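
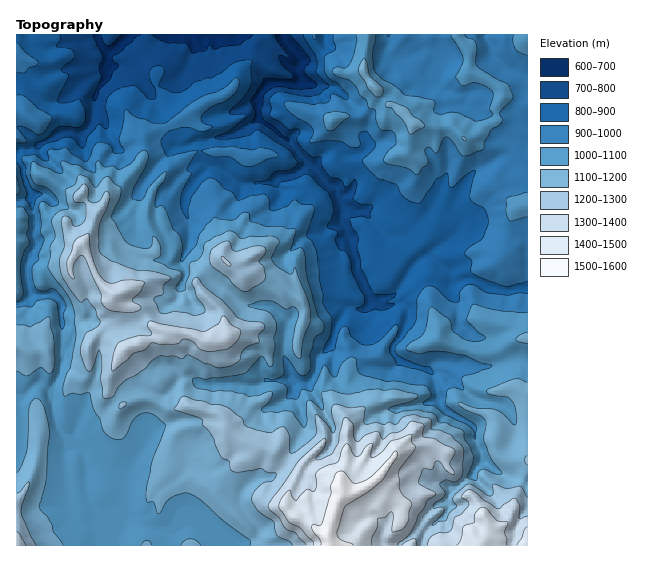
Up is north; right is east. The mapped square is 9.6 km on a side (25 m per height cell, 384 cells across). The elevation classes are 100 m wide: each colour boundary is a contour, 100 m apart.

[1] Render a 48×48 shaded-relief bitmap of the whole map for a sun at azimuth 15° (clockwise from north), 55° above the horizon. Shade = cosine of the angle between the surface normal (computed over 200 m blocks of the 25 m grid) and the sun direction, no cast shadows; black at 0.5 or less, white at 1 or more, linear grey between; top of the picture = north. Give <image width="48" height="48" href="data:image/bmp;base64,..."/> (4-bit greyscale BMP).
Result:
<image width="48" height="48" href="data:image/bmp;base64,Qk32BAAAAAAAAHYAAAAoAAAAMAAAADAAAAABAAQAAAAAAIAEAAATCwAAEwsAABAAAAAAAAAAAAAAABEREQAiIiIAMzMzAERERABVVVUAZmZmAHd3dwCIiIgAmZmZAKqqqgC7u7sAzMzMAN3d3QDu7u4A////AMy7u6qpqruqu6mGiUAAS8y4hEu92qy6u8y7u6qqqqqqqphnhiACmqu5hlm9ybu7rMy7uqqqqZmaqYZ5UQBquompeYacurrdraqqqqmZmZmZmGeoMji7qod4eadpuY393KiaqqmZmZmYhnmYiau7mYhnicyIqc/s7NiaqqqpmZmYeJmIq7u7iKuoirzKae/N7LqaqqqpmZmZmph2iZurq8zLiJmXNu3cqZuqqqmZmZmZqYeGZ3q7zdzMt3h2eI2niJuqqpmZmaqZmXaIiIvMzLzcyneIuqtIqpqqqpmImaqZh2eKu7rcvL3c3crN7Mhqu5mrmZh3mZmZdmis3czLu7zu7d3f/teKu5m7iJh3iYd3ZnrM3d3Iyq3O7d/u/oWcupq6iZdnZlVmeb3czN7J2M7LvN/+xlnMqZvKiIZYh2iq3u7dy729u+7bqb3dacupiZu5l2ZYqZm97d3d3bzMre3e7u3LvamZmoiHp1Z2eJqrqHd4q6uJvcze7+7ru6zMzIdnt2eGV5qXYxEkZYg33LzMvcupmqq7zHeJtmeIVWZEQSNGVpZZzLvLq2REVniZmZqqlYiZp2MkM1VWWJeIi63dyXdSWKqoZsy7pqqry5Z4i6mHeZmXWc3cysqYrLqYiMy7p6qZqq3d3czdy6mnmdzLu8qbzIeJvN3LpndFaM7t3K3u7aeay8zMzbiN24rM3czdcVQ0acvNt77aqmWLu6q7u5et263u3auoAGR6mZi9ed1zVWi7qpm4eIjNys7czLdBA3bN3KqqjMYUV6vLuqumeKrMusuHiahyGHre7u7cu2FZm926qruImZq7qZZWeIuFeIzN7u3cuUbMqt3Kq7t5qom7iIiIiGqGeIzMzLu7yJ3tyorbu8qJqpiZmZqqmXl2arq8y6zMyc7u7rrMy7mKqqmJqquqqYpVbNmsy7zMus7u7u2qq7ebqZmYmqqZmatnzbmLu7zMqs3c3u3Jiam6mZiZmZmIh9ysx3x4u7y7qrzdzNzLmqqYmHeamYd3iMqoVp23m7u6qrze3NzMzJd3h2aJmYdoq6QTm97cismpq83M3dzM61d2ZWaImJiKu5JszP7ut7uJq8yXiZnOxFZlRGd3h4mqqmr9vvzt2pzKmqhmZkbLVYdmU0d2hliqqq7s79vdu6vcuoiaqaySSIeJiHmXdTWJmoyt7svbi8u7qs3t3e5TRFeZmYiHU2eJqnRKyqzYi8qYiavN7tU2QVh2RnZoWLqZqmWFVZ2orNypiJma6yA1VndVNHq7rdyZmZzbq6x3vdy7qZmZxSVpvMqFZ73Mzcupmd3M3bqKzMvMu4ZYl4zu7dtijO3cy6mYmsuZrLq83LrMzMpla9/+yoQlzt3cqIiKu5mrmrrM25q7zMy5eL3YQRM97cy6mHity4mqmaqquqqrzMzclYqkE4id3LqqqZvcqKu6maqqqry7zMzcq8yUOrnKuqqqqKvJdszLu7uJur3dzM3dy7swa4i4qYmZdbundcuqzLtpy77u3d3cusoAqminmXiIVsyXdQ=="/>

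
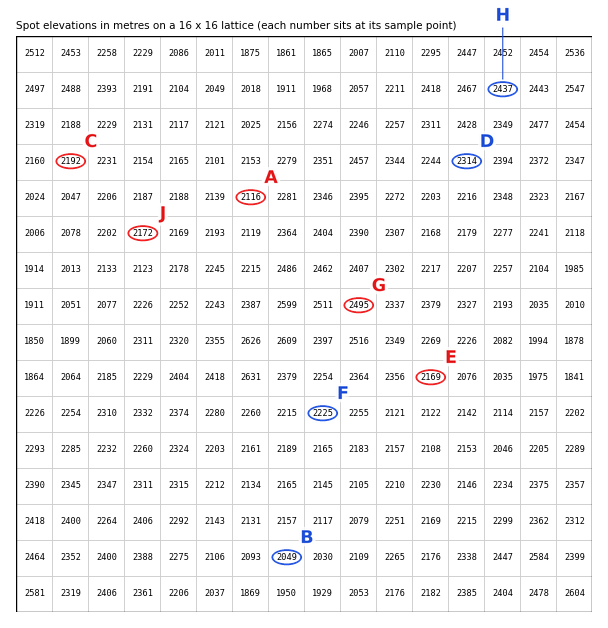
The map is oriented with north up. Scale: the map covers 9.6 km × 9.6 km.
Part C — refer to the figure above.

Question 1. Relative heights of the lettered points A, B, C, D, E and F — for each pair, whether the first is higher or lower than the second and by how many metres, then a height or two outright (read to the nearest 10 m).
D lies higher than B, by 260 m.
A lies lower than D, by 190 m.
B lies lower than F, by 180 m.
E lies lower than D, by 140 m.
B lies lower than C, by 140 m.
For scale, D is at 2310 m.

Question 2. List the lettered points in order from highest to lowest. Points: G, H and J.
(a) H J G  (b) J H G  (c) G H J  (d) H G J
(c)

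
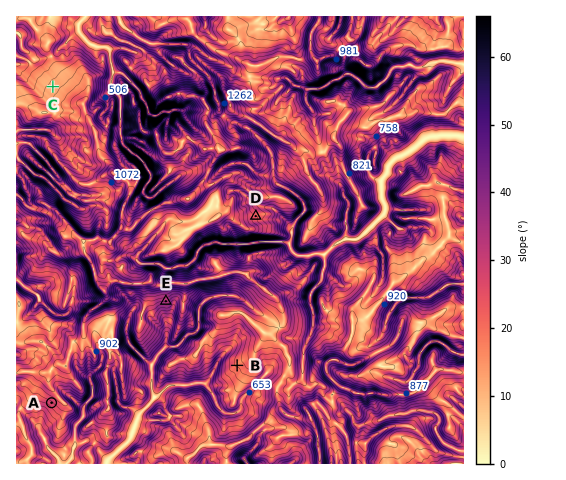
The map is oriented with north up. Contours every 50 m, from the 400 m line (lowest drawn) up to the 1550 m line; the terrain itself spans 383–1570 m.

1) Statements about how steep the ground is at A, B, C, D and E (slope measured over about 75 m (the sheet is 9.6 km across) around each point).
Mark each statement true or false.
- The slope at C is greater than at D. false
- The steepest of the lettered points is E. true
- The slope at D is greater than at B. true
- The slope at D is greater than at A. false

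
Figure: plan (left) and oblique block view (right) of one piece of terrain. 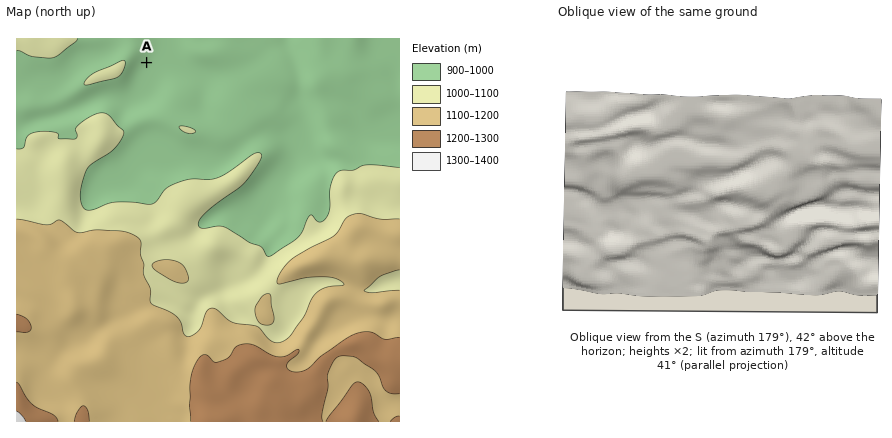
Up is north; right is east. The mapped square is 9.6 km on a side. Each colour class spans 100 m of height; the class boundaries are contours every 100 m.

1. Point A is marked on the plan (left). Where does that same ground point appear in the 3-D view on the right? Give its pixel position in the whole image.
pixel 673 110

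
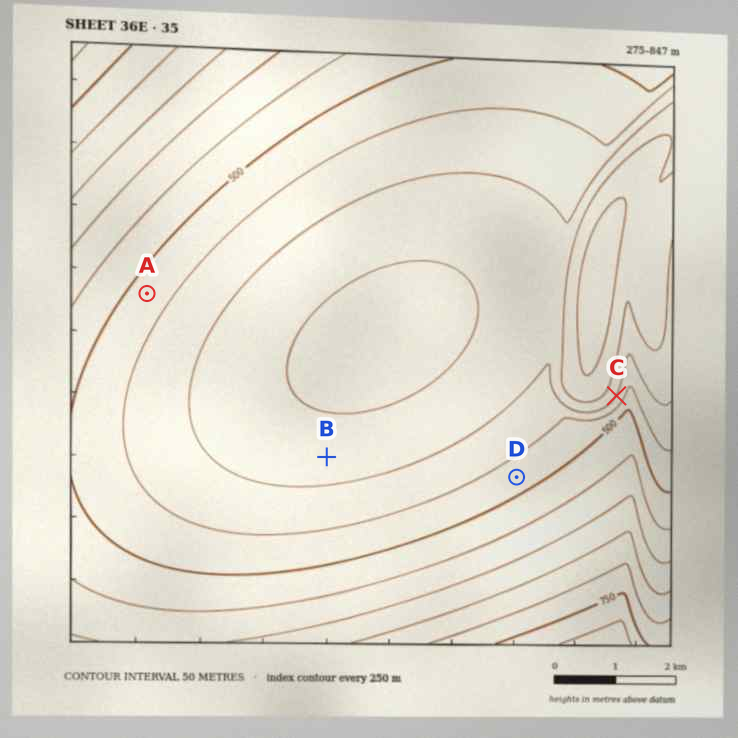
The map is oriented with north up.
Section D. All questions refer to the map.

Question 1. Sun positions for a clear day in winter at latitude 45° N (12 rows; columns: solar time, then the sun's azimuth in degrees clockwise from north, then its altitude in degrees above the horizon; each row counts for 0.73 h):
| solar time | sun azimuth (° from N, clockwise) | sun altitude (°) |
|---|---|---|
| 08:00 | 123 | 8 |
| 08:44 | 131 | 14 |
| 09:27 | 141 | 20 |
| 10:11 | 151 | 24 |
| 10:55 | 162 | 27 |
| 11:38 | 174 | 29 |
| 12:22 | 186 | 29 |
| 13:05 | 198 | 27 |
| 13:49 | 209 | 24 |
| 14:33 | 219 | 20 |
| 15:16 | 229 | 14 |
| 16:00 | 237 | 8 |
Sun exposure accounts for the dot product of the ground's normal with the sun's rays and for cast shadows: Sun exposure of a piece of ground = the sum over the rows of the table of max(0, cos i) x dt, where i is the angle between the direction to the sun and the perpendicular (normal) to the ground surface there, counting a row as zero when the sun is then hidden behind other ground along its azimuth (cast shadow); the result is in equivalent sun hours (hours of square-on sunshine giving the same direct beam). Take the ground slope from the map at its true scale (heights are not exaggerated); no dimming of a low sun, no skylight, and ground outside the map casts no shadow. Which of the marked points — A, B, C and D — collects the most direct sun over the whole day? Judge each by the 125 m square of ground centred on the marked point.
A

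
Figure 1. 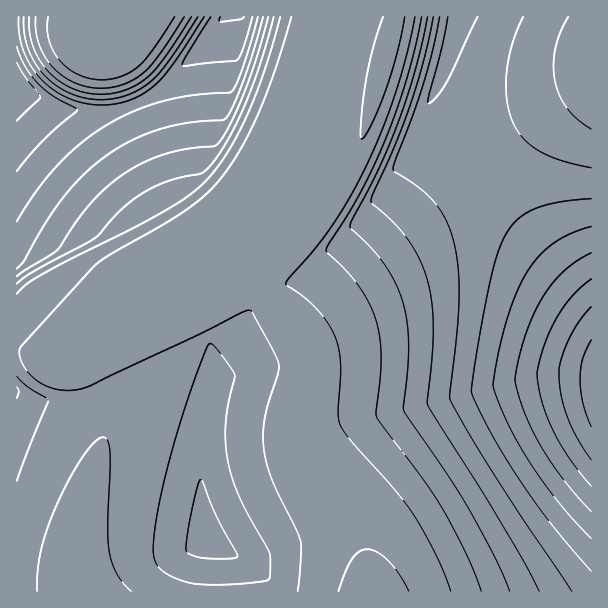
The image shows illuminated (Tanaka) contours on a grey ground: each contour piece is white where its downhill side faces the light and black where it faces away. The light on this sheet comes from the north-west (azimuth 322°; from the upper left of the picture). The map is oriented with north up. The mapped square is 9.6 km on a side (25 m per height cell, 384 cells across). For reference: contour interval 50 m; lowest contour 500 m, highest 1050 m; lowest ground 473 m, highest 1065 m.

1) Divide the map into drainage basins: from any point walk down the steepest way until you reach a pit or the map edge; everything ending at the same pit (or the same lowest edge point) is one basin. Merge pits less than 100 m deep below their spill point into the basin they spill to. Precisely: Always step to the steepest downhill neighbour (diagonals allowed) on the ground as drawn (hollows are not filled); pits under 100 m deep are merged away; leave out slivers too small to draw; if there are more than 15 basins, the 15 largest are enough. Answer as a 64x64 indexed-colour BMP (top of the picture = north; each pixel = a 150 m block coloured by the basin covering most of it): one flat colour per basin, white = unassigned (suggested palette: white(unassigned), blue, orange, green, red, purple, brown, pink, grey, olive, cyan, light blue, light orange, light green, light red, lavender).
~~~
<image width="64" height="64" href="data:image/bmp;base64,Qk12CAAAAAAAAHYAAAAoAAAAQAAAAEAAAAABAAQAAAAAAAAIAAATCwAAEwsAABAAAAAAAAAA////ALR3HwAOf/8ALKAsACgn1gC9Z5QAS1aMAMJ34wB/f38AIr28AM++FwDox64AeLv/AIrfmACWmP8A1bDFADMzMzMzMzMzMzMzMzMzMzMzMzMxERERERERERERERERMzMzMzMzMzMzMzMzMzMzMzMzMzEREREREREREREREREzMzMzMzMzMzMzMzMzMzMzMzMzMRERERERERERERERETMzMzMzMzMzMzMzMzMzMzMzMzMxERERERERERERERERMzMzMzMzMzMzMzMzMzMzMzMzMzEREREREREREREREREzMzMzMzMzMzMzMzMzMzMzMzMzERERERERERERERERETMzMzMzMzMzMzMzMzMzMzMzMzMRERERERERERERERERMzMzMzMzMzMzMzMzMzMzMzMzMREREREREREREREREREzMzMzMzMzMzMzMzMzMzMzMzMxERERERERERERERERETMzMzMzMzMzMzMzMzMzMzMzMxERERERERERERERERERMzMzMzMzMzMzMzMzMzMzMzMzEREREREREREREREREREzMzMzMzMzMzMzMzMzMzMzMzERERERERERERERERERETMzMzMzMzMzMzMzMzMzMzMzERERERERERERERERERERMzMzMzMzMzMzMzMzMzMzMzMREREREREREREREREREREzMzMzMzMzMzMzMzMzMzMzMRERERERERERERERERERETMzMzMzMzMzMzMzMzMzMzMRERERERERERERERERERERMzMzMzMzMzMzMzMzMzMzMxEREREREREREREREREREREzMzMzMzMzMzMzMzMzMzMzERERERERERERERERERERETMzMzMzMzMzMzMzMzMzMzMRERERERERERERERERERERMzMzMzMzMzMzMzMzMzMzMxEREREREREREREREREREREzMzMzMzMzMzMzMzMzMzMzERERERERERERERERERERETMzMzMzMzMzMzMzMzMzMzMRERERERERERERERERERERMzMzMzMzMzMzMzMzMzMzMxEREREREREREREREREREREzMzIzMzMzMzMzMzMzMzMzMRERERERERERERERERERETMyIiIjMzMzMzMzMzMzMzMxERERERERERERERERERERMyIiIiIjMzMzMzMzMzMzMzEREREREREREREREREREREyIiIiIiIjMzMzMzMzMzMzERERERERERERERERERERESIiIiIiIiIjMzMzMzMzMzMRERERERERERERERERERERIiIiIiIiIiIjMzMzMzMzMREREREREREREREREREREREiIiIiIiIiIiIjMzMzMzMxERERERERERERERERERERESIiIiIiIiIiIiIjMzMzMxERERERERERERERERERERERIiIiIiIiIiIiIiIjMzMxEREREREREREREREREREREREiIiIiIiIiIiIiIiIzMxERERERERERERERERERERERESIiIiIiIiIiIiIiIiIxERERERERERERERERERERERERIiIiIiIiIiIiIiIiIiEREREREREREREREREREREREREiIiIiIiIiIiIiIiIiIhERERERERERERERERERERERESIiIiIiIiIiIiIiIiIiIhERERERERERERERERERERERIiIiIiIiIiIiIiIiIiIiIREREREREREREREREREREREiIiIiIiIiIiIiIiIiIiIhERERERERERERERERERERESIiIiIiIiIiIiIiIiIiIiIRERERERERERERERERERERIiIiIiIiIiIiIiIiIiIiIiEREREREREREREREREREREiIiIiIiIiIiIiIiIiIiIiIhERERERERERERERERERESIiIiIiIiIiIiIiIiIiIiIiERERERERERERERERERERIiIiIiIiIiIiIiIiIiIiIiIhEREREREREREREREREREiIiIiIiIiIiIiIiIiIiIiIiIRERERERERERERERERESIiIiIiIiIiIiIiIiIiIiIiIhERERERERERERERERERIiIiIiIiIiIiIiIiIiIiIiIiIREREREREREREREREREiIiIiIiIiIiIiIiIiIiIiIiIhERERERERERERERERESIiIiIiIiIiIiIiIiIiIiIiIiIRERERERERERERERERIiIiIiIiIiIiIiIiIiIiIiIiIhEREREREREREREREREiIiIiIiIiIiIiIiIiIiIiIiIiERERERERERERERERESIiIiIiIiIiIiIiIiIiIiIiIiIhERERERERERERERERIiIiIiIiIiIiIiIiIiIiIiIiIiEREREREREREREREREiIiIiIiIiIiIiIiIiIiIiIiIiIhERERERERERERERESIiIiIiIiIiIiIiIiIiIiIiIiIiERERERERERERERERIiIiIiIiIiIiIiIiIiIiIiIiIiIREREREREREREREREiIiIiIiIiIiIiIiIiIiIiIiIiIiERERERERERERERESIiIiIiIiIiIiIiIiIiIiIiIiIiIRERERERERERERERIiIiIiIiIiIiIiIiIiIiIiIiIiIhEREREREREREREREiIiIiIiIiIiIiIiIiIiIiIiIiIiERERERERERERERESIiIiIiIiIiIiIiIiIiIiIiIiIiIhERERERERERERERIiIiIiIiIiIiIiIiIiIiIiIiIiIiEREREREREREREREiIiIiIiIiIiIiIiIiIiIiIiIiIiIRERERERERERERESIiIiIiIiIiIiIiIiIiIiIiIiIiIhERERERERERERER"/>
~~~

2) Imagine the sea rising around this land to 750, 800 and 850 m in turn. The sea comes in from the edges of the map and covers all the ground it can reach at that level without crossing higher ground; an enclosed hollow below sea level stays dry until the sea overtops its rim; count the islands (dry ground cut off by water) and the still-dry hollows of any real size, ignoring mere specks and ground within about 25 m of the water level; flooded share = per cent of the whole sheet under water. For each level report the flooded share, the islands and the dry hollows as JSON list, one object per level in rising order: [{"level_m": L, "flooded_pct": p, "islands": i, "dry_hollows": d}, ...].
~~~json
[{"level_m": 750, "flooded_pct": 14, "islands": 0, "dry_hollows": 0}, {"level_m": 800, "flooded_pct": 26, "islands": 0, "dry_hollows": 0}, {"level_m": 850, "flooded_pct": 35, "islands": 0, "dry_hollows": 0}]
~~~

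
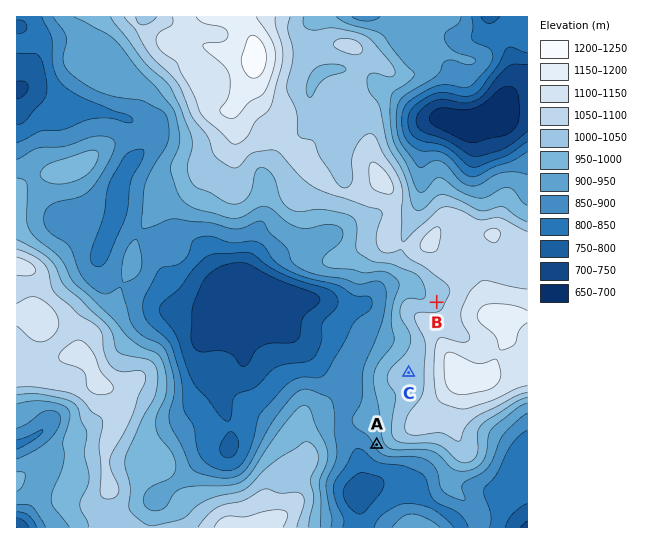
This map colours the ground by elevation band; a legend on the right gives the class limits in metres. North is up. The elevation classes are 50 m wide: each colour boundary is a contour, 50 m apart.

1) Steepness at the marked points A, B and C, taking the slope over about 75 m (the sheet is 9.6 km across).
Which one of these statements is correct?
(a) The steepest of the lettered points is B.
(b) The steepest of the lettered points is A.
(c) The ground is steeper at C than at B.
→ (b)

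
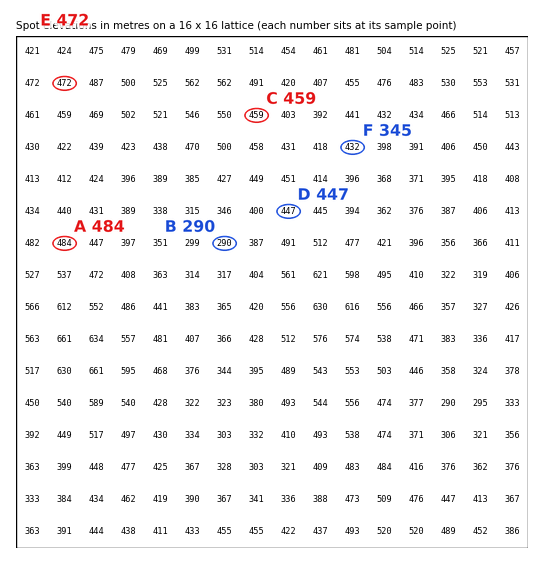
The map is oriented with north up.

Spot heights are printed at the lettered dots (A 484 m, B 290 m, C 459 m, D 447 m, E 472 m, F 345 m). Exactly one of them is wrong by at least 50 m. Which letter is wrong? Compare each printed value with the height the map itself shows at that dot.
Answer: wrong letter F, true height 432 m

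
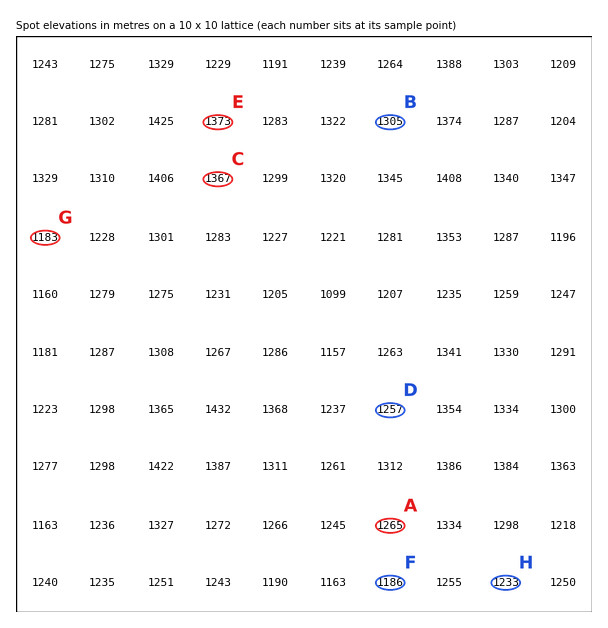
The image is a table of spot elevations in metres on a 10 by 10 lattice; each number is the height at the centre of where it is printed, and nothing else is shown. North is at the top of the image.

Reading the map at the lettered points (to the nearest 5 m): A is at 1265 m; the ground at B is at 1305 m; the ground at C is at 1365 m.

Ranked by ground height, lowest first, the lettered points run G F H D E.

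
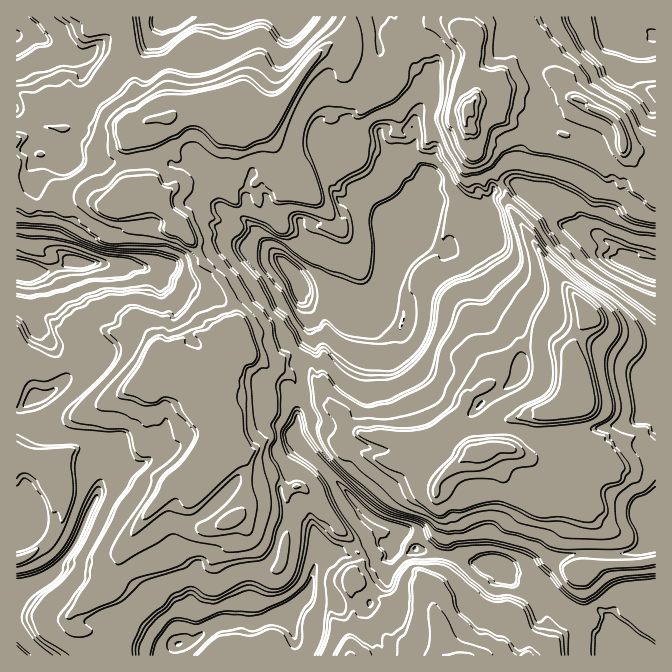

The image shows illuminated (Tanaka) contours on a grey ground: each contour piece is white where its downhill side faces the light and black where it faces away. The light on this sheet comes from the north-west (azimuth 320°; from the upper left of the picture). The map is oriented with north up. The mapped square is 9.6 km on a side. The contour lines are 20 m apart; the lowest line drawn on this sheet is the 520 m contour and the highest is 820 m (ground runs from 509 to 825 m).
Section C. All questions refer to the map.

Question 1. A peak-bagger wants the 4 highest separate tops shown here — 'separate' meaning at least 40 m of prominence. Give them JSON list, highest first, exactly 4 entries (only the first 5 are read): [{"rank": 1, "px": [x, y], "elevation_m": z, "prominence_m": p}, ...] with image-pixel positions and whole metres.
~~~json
[{"rank": 1, "px": [567, 410], "elevation_m": 825, "prominence_m": 316}, {"rank": 2, "px": [482, 455], "elevation_m": 824, "prominence_m": 50}, {"rank": 3, "px": [467, 108], "elevation_m": 823, "prominence_m": 155}, {"rank": 4, "px": [169, 118], "elevation_m": 796, "prominence_m": 78}]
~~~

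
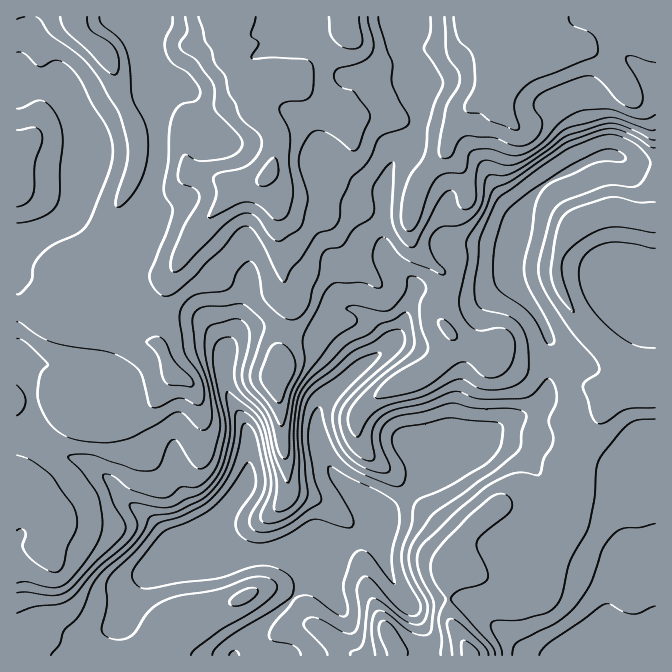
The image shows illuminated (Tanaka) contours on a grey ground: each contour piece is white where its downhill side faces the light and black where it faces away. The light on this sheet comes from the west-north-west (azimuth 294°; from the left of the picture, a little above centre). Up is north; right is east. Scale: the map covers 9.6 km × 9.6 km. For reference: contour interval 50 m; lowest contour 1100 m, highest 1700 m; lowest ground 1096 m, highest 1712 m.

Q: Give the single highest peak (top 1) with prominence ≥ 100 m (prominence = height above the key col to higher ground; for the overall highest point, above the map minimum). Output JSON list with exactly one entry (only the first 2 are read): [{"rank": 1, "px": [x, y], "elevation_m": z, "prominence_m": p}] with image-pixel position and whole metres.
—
[{"rank": 1, "px": [270, 172], "elevation_m": 1712, "prominence_m": 616}]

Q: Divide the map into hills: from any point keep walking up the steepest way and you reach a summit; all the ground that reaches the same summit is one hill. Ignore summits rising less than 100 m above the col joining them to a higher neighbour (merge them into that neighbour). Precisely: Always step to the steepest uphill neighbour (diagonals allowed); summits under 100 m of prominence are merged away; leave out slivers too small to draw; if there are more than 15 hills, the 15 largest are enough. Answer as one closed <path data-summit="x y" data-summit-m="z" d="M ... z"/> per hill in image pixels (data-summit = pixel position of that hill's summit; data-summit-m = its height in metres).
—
<path data-summit="270 172" data-summit-m="1712" d="M397 16l-254 1 0 23 13 62 3 31-1 34-15 48-32 53-14 15-5 1-44-1-21-5-11-8 1 386 217 0 5-9 18-18 23-18 16-16 18-20 5-11 6-6 25-15 27-9 4-6 0-13 32-25 15-23 10-11 36-8 20-10 18 3 35 2 60 23 19-1-2 12 10 31 2 27-7 17-10 13-6 22-7 31-3 37 53 0 0-490-6-2-15 0-23-9-22 5-50 29-16 19-6 14-2-6-14-14-14-8-23 0-11 3-5 4-3 10 2 30 4 4 28 0 28 5 3 3-2 3 2 22-6 6-30 16-28-1-19-7-11-2-3-6-17-14-9-11-5-15 1-55 4-15 3-8 20-18 7-12 3-12 0-25 2-1-2-14-12-15-10-25z"/><path data-summit="470 655" data-summit-m="1467" d="M498 438l-11 1-19 10-14 2-16 5-10 11-15 23-32 25 0 13-4 6-27 9-25 15-6 6-5 11-18 20-16 16-23 18-18 18-5 8 368 1 4-38 7-31 6-22 10-13 7-17-2-27-10-31 2-12-19 1-60-23-35-2z"/><path data-summit="574 47" data-summit-m="1687" d="M655 16l-257 1 0 20 5 16 6 15 10 12 4 8-2 35-3 12-7 12-20 18-3 8-4 15-1 55 5 15 9 11 17 14 3 6 11 2 19 7 28 1 30-16 6-6-2-4 2-21-3-3-28-5-28 0-4-4-2-30 3-10 5-4 11-3 23 0 14 8 14 14 2 6 6-14 16-19 50-29 22-5 23 9 21 0z"/><path data-summit="104 52" data-summit-m="1637" d="M142 16l-126 1 0 66 28 1 18 4 19 35 5 17-2 43-3 19-7 15-6 6-16 8-36 14 0 23 4 6 7 4 40 6 30-1 14-15 32-53 15-48 1-34-3-31-13-62z"/>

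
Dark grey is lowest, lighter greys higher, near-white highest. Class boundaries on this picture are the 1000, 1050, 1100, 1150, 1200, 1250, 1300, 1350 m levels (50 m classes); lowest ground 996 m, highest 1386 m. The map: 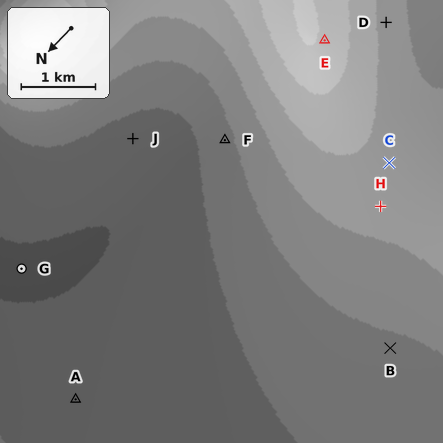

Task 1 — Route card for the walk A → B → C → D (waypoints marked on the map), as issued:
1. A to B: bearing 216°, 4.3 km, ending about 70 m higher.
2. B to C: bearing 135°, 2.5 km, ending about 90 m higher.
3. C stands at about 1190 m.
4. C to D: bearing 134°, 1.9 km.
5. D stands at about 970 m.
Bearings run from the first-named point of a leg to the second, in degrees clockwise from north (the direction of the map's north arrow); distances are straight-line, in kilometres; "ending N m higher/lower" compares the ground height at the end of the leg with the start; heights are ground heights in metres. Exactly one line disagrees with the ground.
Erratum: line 5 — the height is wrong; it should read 1180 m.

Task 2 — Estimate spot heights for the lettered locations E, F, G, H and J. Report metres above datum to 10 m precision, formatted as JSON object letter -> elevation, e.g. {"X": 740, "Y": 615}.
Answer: {"E": 1290, "F": 1090, "G": 1000, "H": 1170, "J": 1030}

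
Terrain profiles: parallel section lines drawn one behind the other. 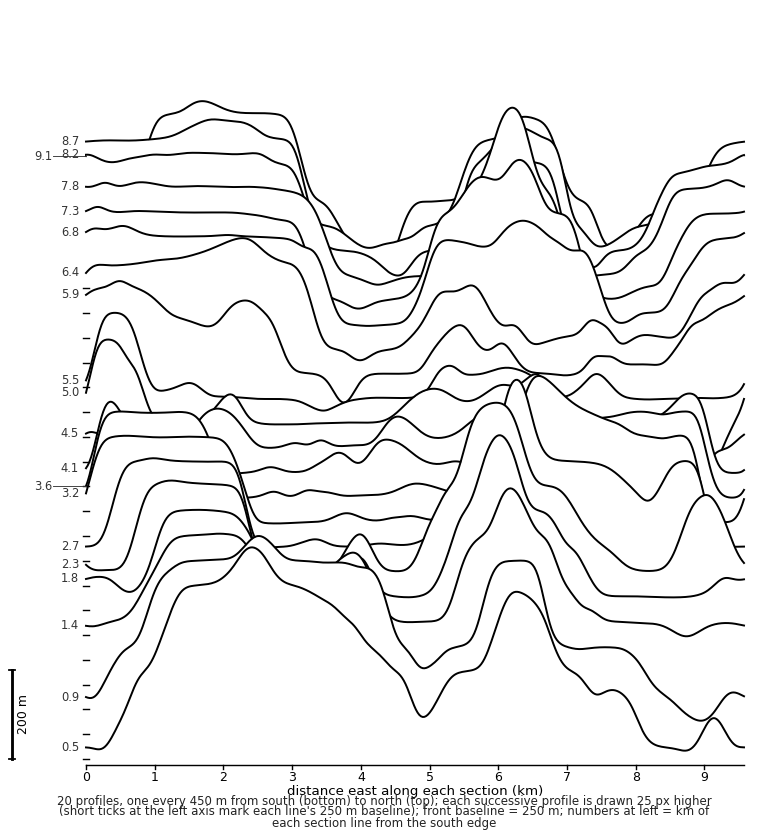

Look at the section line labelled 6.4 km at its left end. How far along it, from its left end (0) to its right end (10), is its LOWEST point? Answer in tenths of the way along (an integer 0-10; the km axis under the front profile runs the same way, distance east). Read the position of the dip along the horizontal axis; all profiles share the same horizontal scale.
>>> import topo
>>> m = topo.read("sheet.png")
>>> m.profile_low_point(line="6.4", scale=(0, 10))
4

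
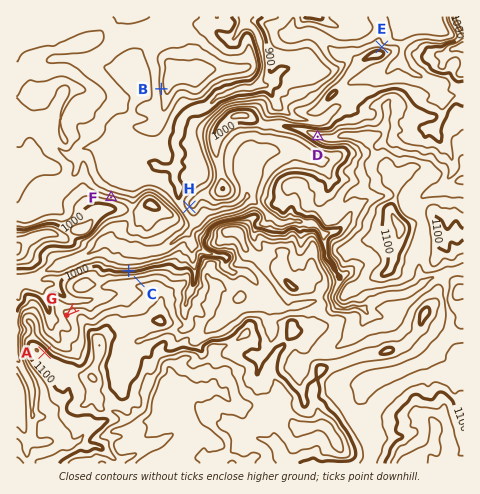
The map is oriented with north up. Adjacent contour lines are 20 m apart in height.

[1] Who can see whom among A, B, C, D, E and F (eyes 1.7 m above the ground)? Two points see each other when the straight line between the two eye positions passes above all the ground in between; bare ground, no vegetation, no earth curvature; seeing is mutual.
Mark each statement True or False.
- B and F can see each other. True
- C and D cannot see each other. False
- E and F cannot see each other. True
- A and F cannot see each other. True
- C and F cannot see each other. True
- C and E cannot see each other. True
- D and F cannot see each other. False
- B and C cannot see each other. True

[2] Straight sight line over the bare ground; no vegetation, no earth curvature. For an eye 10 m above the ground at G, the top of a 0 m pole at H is hidden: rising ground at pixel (91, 294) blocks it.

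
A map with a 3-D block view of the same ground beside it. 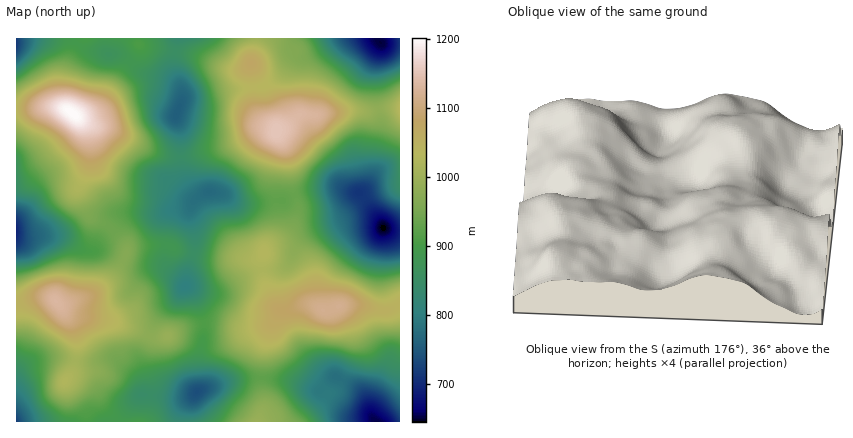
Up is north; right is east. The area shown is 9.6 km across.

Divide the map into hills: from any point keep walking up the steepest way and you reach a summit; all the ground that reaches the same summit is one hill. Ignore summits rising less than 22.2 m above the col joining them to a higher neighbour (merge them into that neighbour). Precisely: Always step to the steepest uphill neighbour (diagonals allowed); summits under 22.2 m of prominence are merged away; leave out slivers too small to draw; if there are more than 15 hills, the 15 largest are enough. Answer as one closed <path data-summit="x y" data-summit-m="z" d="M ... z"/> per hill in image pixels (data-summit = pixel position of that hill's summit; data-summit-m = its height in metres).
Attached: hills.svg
<path data-summit="338 306" data-summit-m="1119" d="M340 188l-32 3-12 3-14 7-24 2-18 0-16-9-16-2-15 10-3 8 0 8 4 12 1 16-10 40 9 8 10 28 0 12-5 28 2 22-3 7 32-10 18-3 38 2 34 11 16-14 25 15 15 30 24 0 0-190-16-4-24-35z"/><path data-summit="72 114" data-summit-m="1201" d="M176 38l-160 0 0 198 42 1 10 4 14 9 10 1 32-34 14-4 24 0 26-5 13-12-5-1-6-7-9-20 0-32-5-22 6-14 0-10-8-22z"/><path data-summit="56 300" data-summit-m="1134" d="M190 206l-28 7-34 2-36 36-10-1-14-9-10-4-42-1 0 186 104 0 20-27 42 3 10-2 6-4 3-8-2-22 5-28-1-16-11-26-26-30 0-10 8-30z"/><path data-summit="276 132" data-summit-m="1153" d="M378 38l-36 0-6 2-28 16-14 2-16 19-16 10-28 2-26 7-22 2-7 8-3 14 5 16 1 36 8 16 6 7 20-3 24 11 42-2 22-9 28-4 8 0 18 5 4-1 6-6 6-14 1-22 5-20 0-16-4-20 0-32 5-18z"/><path data-summit="256 422" data-summit-m="997" d="M336 377l-16 14-28-10-24-3-20 0-26 5-24 8-13 15-4 16 193 0-13-30z"/><path data-summit="252 64" data-summit-m="1076" d="M340 38l-162 0-4 16 0 14 7 18 1 14 8-3 18-1 20-6 36-4 14-9 16-19 14-2z"/><path data-summit="400 108" data-summit-m="1034" d="M400 43l-18 0-2 3-4 16 0 32 4 20 0 16-5 20-1 22-6 14-8 6 23 36 11 3 6-1z"/>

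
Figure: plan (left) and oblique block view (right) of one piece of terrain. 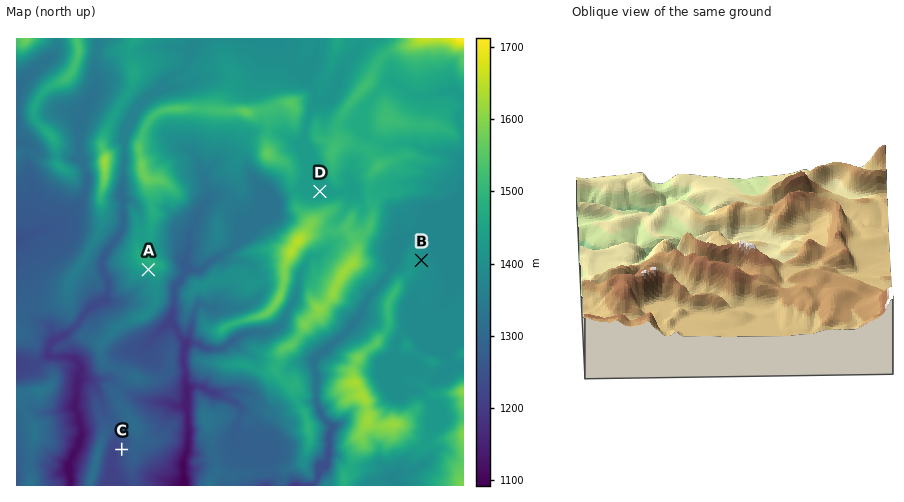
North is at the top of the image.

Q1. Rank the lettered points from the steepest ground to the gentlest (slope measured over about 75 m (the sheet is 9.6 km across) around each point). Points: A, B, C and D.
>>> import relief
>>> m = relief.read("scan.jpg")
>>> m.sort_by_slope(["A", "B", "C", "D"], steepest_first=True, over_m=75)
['A', 'C', 'B', 'D']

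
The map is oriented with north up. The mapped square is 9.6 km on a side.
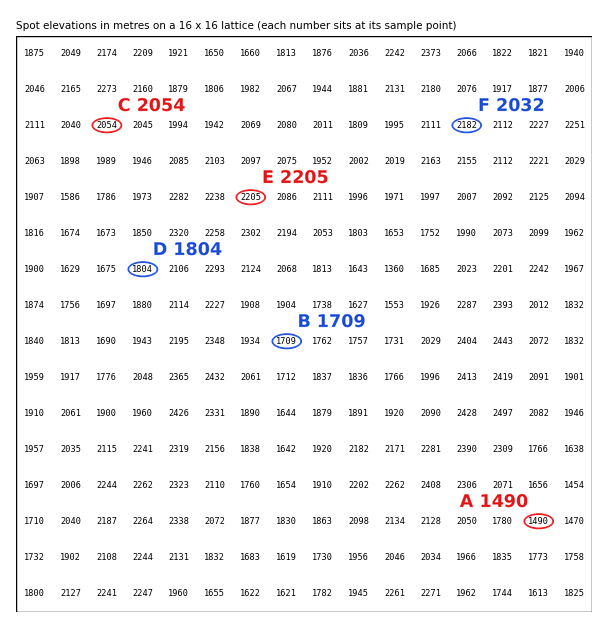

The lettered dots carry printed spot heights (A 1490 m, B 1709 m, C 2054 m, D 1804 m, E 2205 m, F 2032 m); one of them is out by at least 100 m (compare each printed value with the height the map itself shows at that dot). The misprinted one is F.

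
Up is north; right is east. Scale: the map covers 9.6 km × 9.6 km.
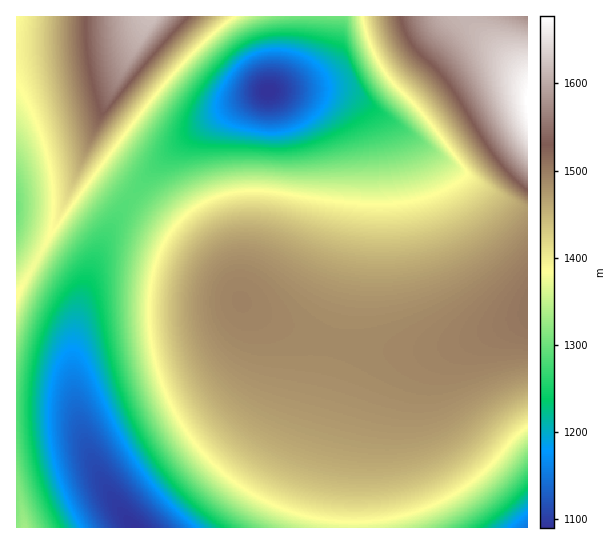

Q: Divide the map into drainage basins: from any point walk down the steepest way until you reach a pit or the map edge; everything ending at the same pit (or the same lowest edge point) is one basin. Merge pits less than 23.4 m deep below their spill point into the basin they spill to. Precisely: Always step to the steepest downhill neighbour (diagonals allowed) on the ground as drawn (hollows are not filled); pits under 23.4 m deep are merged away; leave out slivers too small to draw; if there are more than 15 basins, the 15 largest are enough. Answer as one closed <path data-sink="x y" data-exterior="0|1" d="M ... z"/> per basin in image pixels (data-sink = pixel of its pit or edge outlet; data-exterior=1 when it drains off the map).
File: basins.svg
<path data-sink="269 91" data-exterior="0" d="M465 16l-448 0-1 29 37 0 61-5 21-7 10-8 2-5-6 15-36 68-20 47-1 11 115 87 28 27 14 27 25 17 52 20 35 8 30 4 43 0 36-8 66-26 0-240-54-49z"/><path data-sink="135 527" data-exterior="1" d="M83 156l-26 65-21 41-20 32 0 233 337 1 0-41 4-40 16-57 11-20 9-9 13-6 19-4-42 0-44-7-45-13-40-19-13-10-14-27-28-27-112-84z"/><path data-sink="527 527" data-exterior="1" d="M527 317l-68 27-57 12-9 5-9 9-15 31-12 46-4 40 1 41 174-1z"/><path data-sink="17 209" data-exterior="1" d="M145 25l-12 10-27 6-90 5 1 247 19-31 21-41 48-118 36-68z"/><path data-sink="527 17" data-exterior="1" d="M527 16l-61 0-1 2 62 58z"/>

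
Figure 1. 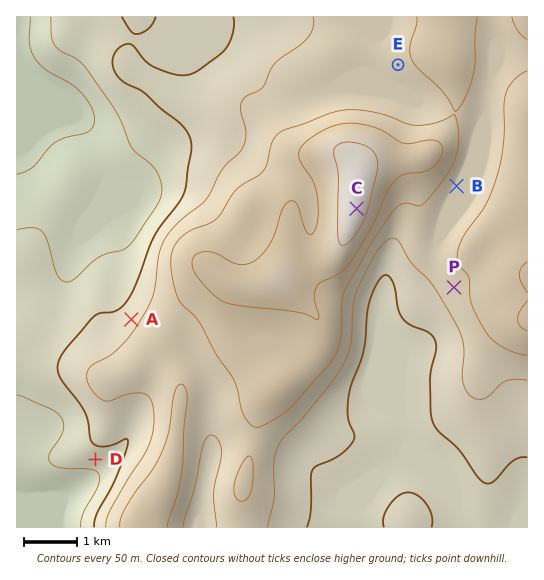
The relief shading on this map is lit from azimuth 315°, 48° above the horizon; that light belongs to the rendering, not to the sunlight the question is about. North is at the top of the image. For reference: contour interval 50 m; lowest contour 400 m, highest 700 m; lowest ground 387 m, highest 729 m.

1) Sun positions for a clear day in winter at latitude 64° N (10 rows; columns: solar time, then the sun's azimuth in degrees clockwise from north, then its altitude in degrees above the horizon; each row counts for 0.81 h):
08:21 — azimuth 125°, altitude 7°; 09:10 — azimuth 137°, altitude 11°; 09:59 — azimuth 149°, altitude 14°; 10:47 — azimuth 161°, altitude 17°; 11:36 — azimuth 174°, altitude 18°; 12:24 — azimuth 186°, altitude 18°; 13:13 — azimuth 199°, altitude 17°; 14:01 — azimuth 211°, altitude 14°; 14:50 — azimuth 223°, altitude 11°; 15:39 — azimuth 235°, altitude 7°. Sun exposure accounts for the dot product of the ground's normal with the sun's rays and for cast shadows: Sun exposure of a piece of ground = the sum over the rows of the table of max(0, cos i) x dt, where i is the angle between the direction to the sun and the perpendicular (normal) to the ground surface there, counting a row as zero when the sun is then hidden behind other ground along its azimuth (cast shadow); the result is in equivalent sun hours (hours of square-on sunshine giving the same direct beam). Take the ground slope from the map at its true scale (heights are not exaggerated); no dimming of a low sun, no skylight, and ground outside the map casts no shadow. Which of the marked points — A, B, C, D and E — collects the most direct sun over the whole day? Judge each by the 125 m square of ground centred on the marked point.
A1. D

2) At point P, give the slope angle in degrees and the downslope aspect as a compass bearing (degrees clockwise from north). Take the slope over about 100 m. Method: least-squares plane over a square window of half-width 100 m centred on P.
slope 5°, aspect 247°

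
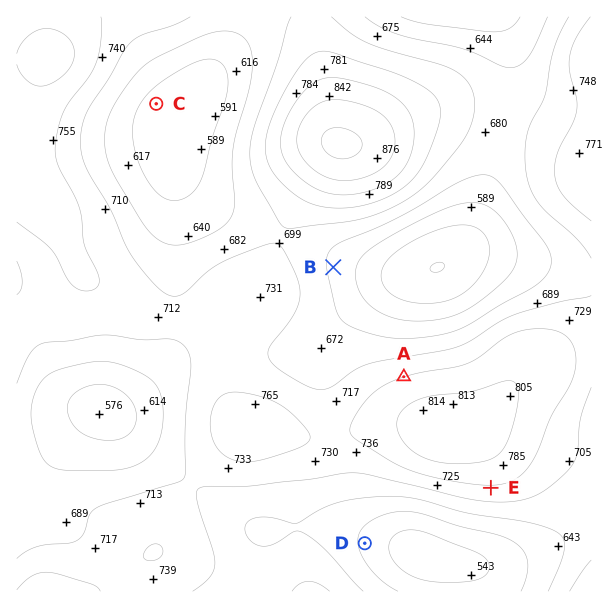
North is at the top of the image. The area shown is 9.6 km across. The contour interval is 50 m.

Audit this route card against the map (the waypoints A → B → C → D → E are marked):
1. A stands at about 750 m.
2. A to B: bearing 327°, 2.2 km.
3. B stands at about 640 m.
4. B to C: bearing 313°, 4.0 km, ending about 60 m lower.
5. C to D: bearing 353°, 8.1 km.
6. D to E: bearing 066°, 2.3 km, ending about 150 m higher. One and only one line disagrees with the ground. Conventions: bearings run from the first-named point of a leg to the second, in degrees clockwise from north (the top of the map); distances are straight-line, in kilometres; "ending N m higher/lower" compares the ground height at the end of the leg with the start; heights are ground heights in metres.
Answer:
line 5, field bearing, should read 155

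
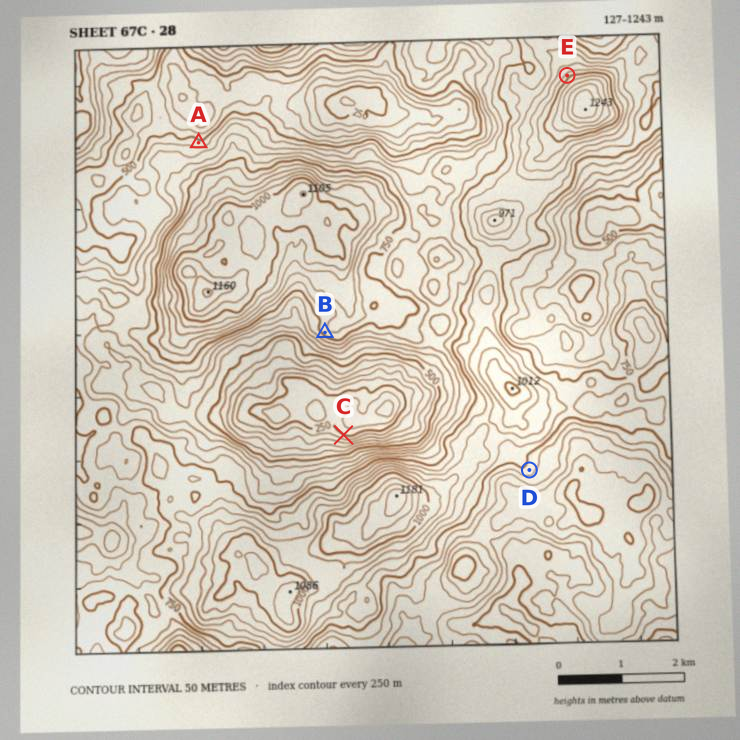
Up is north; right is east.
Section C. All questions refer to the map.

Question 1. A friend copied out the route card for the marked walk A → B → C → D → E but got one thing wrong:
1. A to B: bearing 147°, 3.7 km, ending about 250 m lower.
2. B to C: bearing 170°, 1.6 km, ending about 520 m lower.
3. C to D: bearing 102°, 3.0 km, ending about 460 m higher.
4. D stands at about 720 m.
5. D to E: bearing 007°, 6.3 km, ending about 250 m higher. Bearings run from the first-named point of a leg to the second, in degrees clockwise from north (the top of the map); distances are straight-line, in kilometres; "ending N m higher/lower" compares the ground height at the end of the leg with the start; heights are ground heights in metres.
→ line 1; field sense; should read higher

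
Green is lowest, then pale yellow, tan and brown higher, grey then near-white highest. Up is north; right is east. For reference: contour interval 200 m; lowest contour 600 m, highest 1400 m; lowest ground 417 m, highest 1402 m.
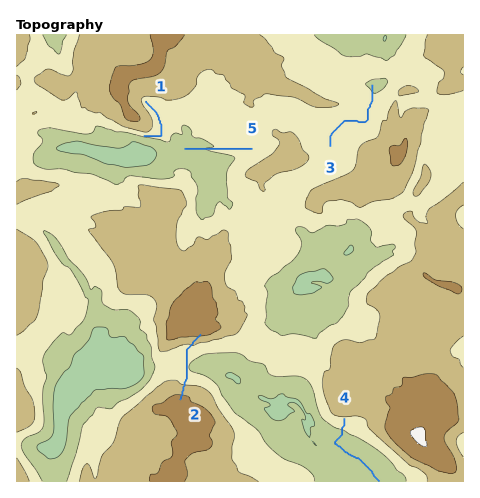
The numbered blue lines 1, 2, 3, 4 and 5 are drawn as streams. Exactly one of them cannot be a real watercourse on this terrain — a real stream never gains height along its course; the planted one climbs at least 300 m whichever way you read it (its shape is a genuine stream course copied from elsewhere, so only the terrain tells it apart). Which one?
2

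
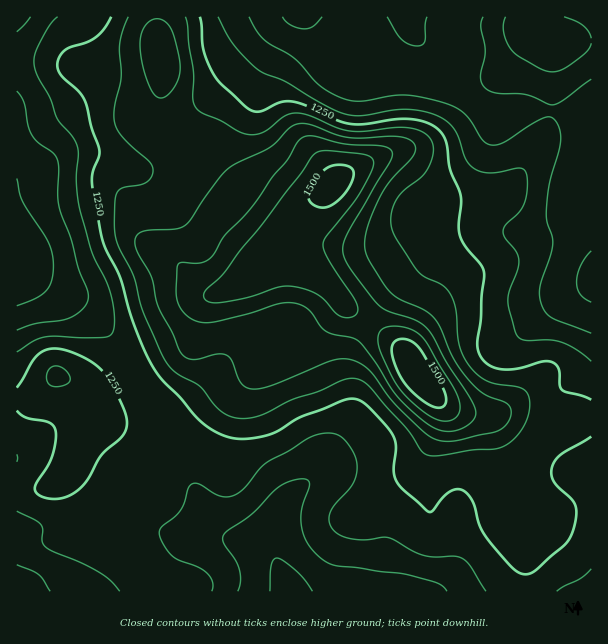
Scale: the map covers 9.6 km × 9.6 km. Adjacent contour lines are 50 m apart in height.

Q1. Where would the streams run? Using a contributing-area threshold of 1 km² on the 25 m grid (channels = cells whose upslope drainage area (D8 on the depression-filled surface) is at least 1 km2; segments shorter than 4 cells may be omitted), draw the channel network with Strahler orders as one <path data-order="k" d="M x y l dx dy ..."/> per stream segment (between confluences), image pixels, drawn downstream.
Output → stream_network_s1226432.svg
<path data-order="2" d="M432 591l-76 0"/><path data-order="1" d="M440 591l-8 0"/><path data-order="3" d="M275 555l0 3 10 21 0 3 3 5 0 3 3 1"/><path data-order="2" d="M225 536l24 0 2 1 4 0 6 3 12 12 2 3"/><path data-order="1" d="M113 524l30 0 1 1 5 0 9 5 9 1 1 2 42 0 2 1 13 2"/><path data-order="2" d="M284 506l-3 6 0 4-3 6-2 12-1 2 0 19"/><path data-order="1" d="M488 506l-17 0-12 12 0 43-4 6 0 2-23 22"/><path data-order="1" d="M192 483l6 11 0 3 3 4 0 3 3 5 0 3 3 6 18 18"/><path data-order="1" d="M348 459l-7 5-6 1-3 3-8 3-3 3-10 6-5 5-1 0-21 21"/><path data-order="1" d="M350 422l-15 15 0 1-5 5-3 6 0 3-7 15-35 34-1 5"/><path data-order="1" d="M591 357l0-72"/><path data-order="1" d="M513 336l32-31 3 0 7-5 3 0 11-6 3 0 10-6 3 0 6-3"/><path data-order="1" d="M273 332l-27 13-73 74-11 0-4-5-6-12-5-4 0-2-6-7-7-15-3-3-3-8-3-3-2-4-3-3-3-6-4-5 0-1-44-44"/><path data-order="2" d="M69 297l-9-4-4-5-2 0-15-15-22 0"/><path data-order="2" d="M591 285l0-6"/><path data-order="2" d="M17 266l0 6"/><path data-order="1" d="M21 263l-3 3-1 0"/><path data-order="1" d="M384 240l5-4 1 0 8-6 6-2 1-1 92 0"/><path data-order="1" d="M491 237l6 0 1-1 38 0 1-2 6-1 5-5"/><path data-order="2" d="M548 228l1 0 5-4 33 0 4 4 0 51"/><path data-order="2" d="M497 227l4 0 2 1 45 0"/><path data-order="1" d="M444 215l38 0 9 9 6 3"/><path data-order="1" d="M152 191l-24-24"/><path data-order="2" d="M17 177l0 89"/><path data-order="1" d="M147 174l-1-1-5 0-4-3-3 0-5-3"/><path data-order="2" d="M128 167l-9-5-3 0-5-3-6 0-1-1-47 0-6 6-16 9-5 0-1 1-5 0-1 2-6 1"/><path data-order="1" d="M162 164l-3 1-6 0-1 2-23 0"/><path data-order="1" d="M591 128l0 34"/><path data-order="1" d="M491 120l-51-51 0-3-8-9 0-1-16-17 0-1-5-6 0-3"/><path data-order="1" d="M17 108l0 69"/><path data-order="1" d="M257 93l6-15 37-37 0-24"/><path data-order="1" d="M332 54l-11-12 0-1-7-8 0-1-6-8-2-7-4 0"/><path data-order="1" d="M423 41l-12-12"/><path data-order="2" d="M411 29l-1-2 0-6-2-1 0-3-1 0"/><path data-order="1" d="M278 17l22 0"/>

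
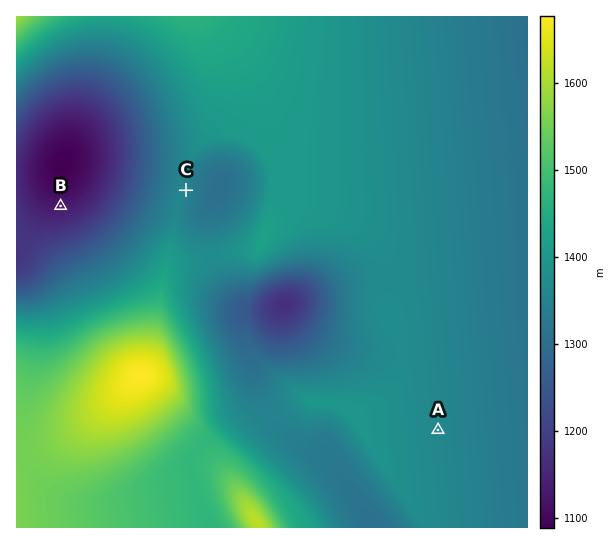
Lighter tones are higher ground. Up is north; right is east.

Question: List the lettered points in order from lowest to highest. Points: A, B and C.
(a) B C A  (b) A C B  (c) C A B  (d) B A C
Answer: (a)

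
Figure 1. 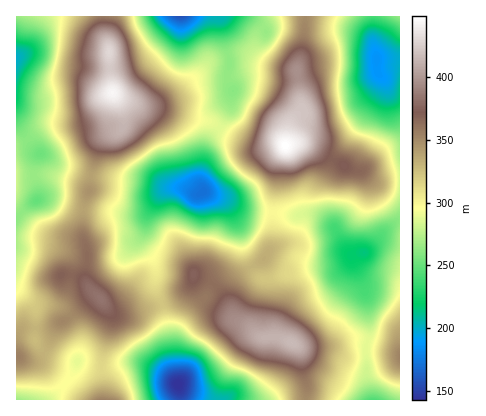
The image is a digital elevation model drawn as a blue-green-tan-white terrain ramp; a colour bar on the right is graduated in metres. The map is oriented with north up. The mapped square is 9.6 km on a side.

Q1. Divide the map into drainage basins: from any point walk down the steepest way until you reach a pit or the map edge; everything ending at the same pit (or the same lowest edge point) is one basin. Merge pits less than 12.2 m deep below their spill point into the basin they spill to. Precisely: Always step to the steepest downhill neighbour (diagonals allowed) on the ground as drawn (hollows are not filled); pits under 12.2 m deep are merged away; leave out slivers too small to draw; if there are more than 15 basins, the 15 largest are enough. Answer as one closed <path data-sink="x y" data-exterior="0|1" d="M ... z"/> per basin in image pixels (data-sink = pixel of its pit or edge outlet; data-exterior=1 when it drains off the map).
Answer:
<path data-sink="204 192" data-exterior="0" d="M114 94l8 18 1 14-5 6-12 4-8 12-7 26-1 16-7 20-1 22 5 18-2 22 2 12 25 29 14 2 48-16 16-13 4-11 20 10 16 23 0-18 4-10 8-7 18-11 11-16 6-82 8-18-5-3-18 3-10-1-24-11-18-13-16-2-38-11-14-1z"/><path data-sink="364 252" data-exterior="0" d="M300 143l-14 2-8 17-6 52 0 30-5 10-7 8-18 11-8 7-4 10 3 26 5 5 10 5 12 11 18 0 22 10 32-1 20-6 10 0 38 13 0-173-24 1-14-10-14-3-36-21z"/><path data-sink="16 58" data-exterior="1" d="M102 16l-86 0 0 159 36 0 24 7 14 8 1-16 10-32 5-6 12-4 5-6-1-14-10-20-3-44-5-14z"/><path data-sink="180 16" data-exterior="1" d="M304 16l-200 0-1 14 6 18 3 44 4 4 26 11 14 1 38 11 16 2 18 13 24 11 10 1 10-3 14 2 5-23 11-12-5-44 6-20z"/><path data-sink="178 384" data-exterior="0" d="M194 275l-4 11-12 11-12 6-40 12-10 0-7-5 3 10-10 38 1 42 203 0 1-14-8-38-5-4-16-7-14 1-6-2-10-10-14-8-6-16-14-17z"/><path data-sink="376 60" data-exterior="0" d="M400 16l-95 0-2 30-6 20 5 44-11 12-5 23 14-2 12 4 36 21 14 3 14 10 24-3z"/><path data-sink="16 400" data-exterior="1" d="M98 296l-6 1-20 19-14 8-10 22-10 12-12 2-10-4 0 44 87 0-1-42 10-40z"/><path data-sink="374 400" data-exterior="1" d="M362 340l-10 0-20 6-35 0 4 8 2 18 4 14-1 14 94 0 0-46-8-5z"/><path data-sink="36 200" data-exterior="0" d="M46 174l-30 2 0 64 22-2 10 2 30-1 6 2-1-31 6-20-13-8z"/>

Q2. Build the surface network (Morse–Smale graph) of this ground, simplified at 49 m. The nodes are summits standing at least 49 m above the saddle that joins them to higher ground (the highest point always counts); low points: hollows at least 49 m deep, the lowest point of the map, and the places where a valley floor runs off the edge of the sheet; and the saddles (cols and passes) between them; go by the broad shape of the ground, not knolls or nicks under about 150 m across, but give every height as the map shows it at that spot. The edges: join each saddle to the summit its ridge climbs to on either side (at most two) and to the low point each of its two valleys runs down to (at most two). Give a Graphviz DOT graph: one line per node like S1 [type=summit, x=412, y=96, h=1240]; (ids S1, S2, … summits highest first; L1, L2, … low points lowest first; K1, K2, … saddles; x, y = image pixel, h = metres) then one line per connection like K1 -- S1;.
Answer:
graph terrain {
  S1 [type=summit, x=286, y=146, h=448];
  S2 [type=summit, x=112, y=92, h=444];
  S3 [type=summit, x=292, y=342, h=416];
  S4 [type=summit, x=400, y=356, h=353];
  L1 [type=low, x=178, y=384, h=143];
  L2 [type=low, x=180, y=16, h=157];
  L3 [type=low, x=202, y=192, h=170];
  L4 [type=low, x=376, y=60, h=187];
  L5 [type=low, x=16, y=60, h=200];
  L6 [type=low, x=364, y=252, h=216];
  K1 [type=saddle, x=84, y=210, h=339];
  K2 [type=saddle, x=44, y=352, h=332];
  K3 [type=saddle, x=162, y=304, h=323];
  K4 [type=saddle, x=272, y=212, h=299];
  K5 [type=saddle, x=368, y=342, h=288];
  K6 [type=saddle, x=220, y=128, h=287];
  K1 -- S2;
  K1 -- L3;
  K1 -- L5;
  K2 -- S2;
  K2 -- L1;
  K2 -- L5;
  K3 -- S2;
  K3 -- S3;
  K3 -- L1;
  K3 -- L3;
  K4 -- S1;
  K4 -- S3;
  K4 -- L3;
  K4 -- L4;
  K5 -- S3;
  K5 -- S4;
  K5 -- L6;
  K6 -- S1;
  K6 -- S2;
  K6 -- L2;
  K6 -- L3;
}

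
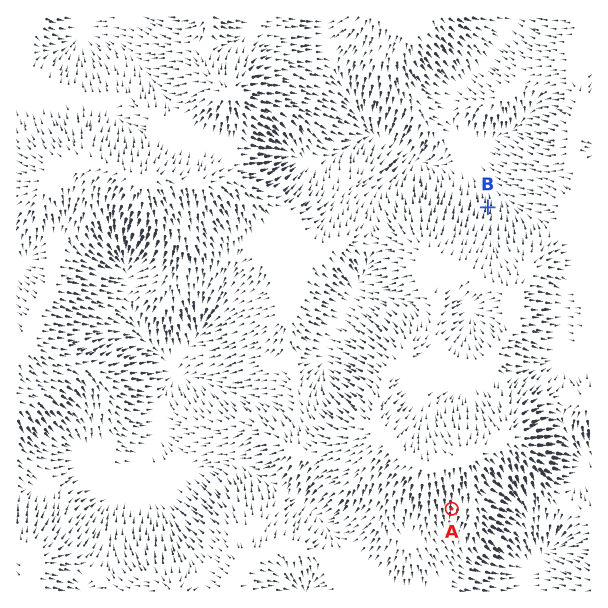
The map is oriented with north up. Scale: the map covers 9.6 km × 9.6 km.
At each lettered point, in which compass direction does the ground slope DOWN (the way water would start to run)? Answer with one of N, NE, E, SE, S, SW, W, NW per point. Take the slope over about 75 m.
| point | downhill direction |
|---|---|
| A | S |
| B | N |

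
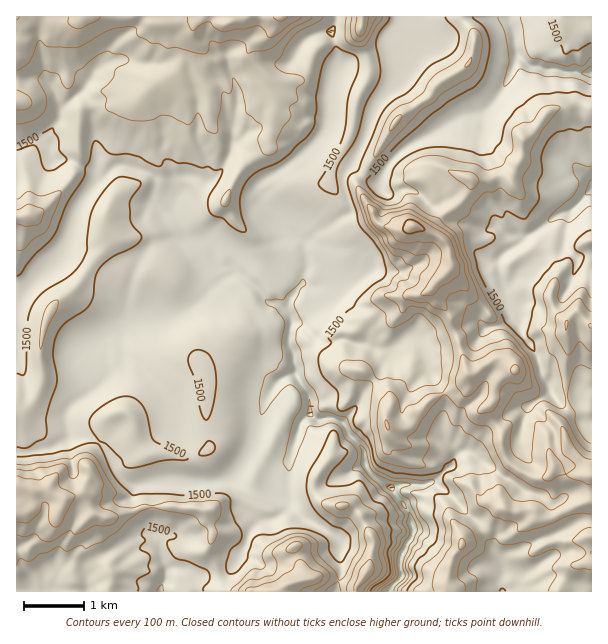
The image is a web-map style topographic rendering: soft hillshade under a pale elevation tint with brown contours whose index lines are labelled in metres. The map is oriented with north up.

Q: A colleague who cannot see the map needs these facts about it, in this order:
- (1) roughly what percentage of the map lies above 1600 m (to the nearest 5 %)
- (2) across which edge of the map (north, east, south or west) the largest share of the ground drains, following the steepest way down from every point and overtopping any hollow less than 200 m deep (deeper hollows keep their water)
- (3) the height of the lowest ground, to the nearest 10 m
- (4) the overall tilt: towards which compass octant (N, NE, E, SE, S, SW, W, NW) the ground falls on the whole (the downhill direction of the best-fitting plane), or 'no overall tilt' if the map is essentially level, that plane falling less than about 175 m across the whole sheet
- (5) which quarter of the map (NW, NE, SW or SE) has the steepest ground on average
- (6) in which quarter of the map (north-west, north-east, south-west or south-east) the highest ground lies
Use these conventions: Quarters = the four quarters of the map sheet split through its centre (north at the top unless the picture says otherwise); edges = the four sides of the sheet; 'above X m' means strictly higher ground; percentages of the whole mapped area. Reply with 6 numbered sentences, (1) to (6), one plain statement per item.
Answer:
(1) Ground above 1600 m makes up about 30 % of the sheet.
(2) The largest share of the runoff leaves by the southern edge.
(3) The lowest point is down at roughly 1100 m.
(4) No overall tilt - high and low ground are spread across the sheet.
(5) Slopes are steepest in the south-east quarter.
(6) Look to the north-east quarter for the highest ground.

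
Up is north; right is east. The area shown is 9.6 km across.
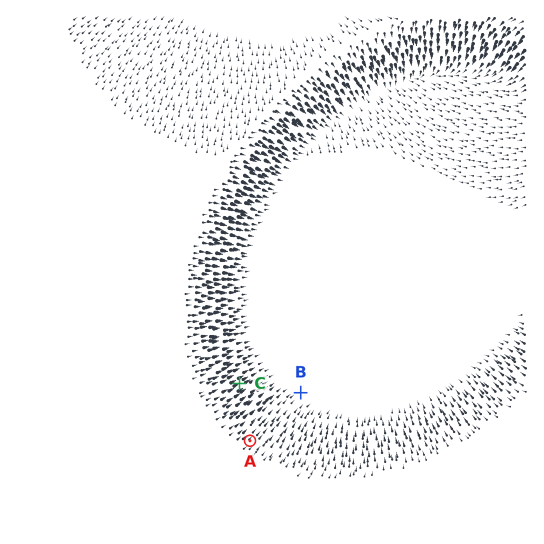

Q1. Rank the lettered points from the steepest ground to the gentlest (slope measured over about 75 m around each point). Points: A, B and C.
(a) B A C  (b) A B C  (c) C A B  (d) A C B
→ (c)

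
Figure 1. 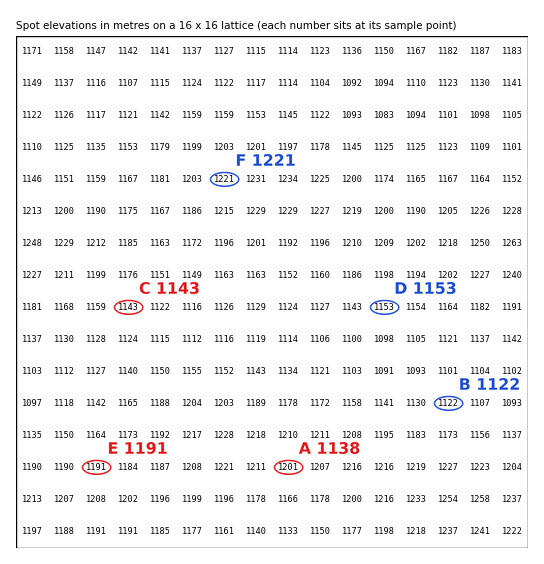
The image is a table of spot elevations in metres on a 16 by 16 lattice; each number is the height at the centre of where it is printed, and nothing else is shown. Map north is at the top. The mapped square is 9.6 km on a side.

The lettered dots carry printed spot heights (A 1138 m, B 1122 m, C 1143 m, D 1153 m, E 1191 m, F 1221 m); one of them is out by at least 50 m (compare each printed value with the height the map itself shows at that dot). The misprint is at A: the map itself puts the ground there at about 1201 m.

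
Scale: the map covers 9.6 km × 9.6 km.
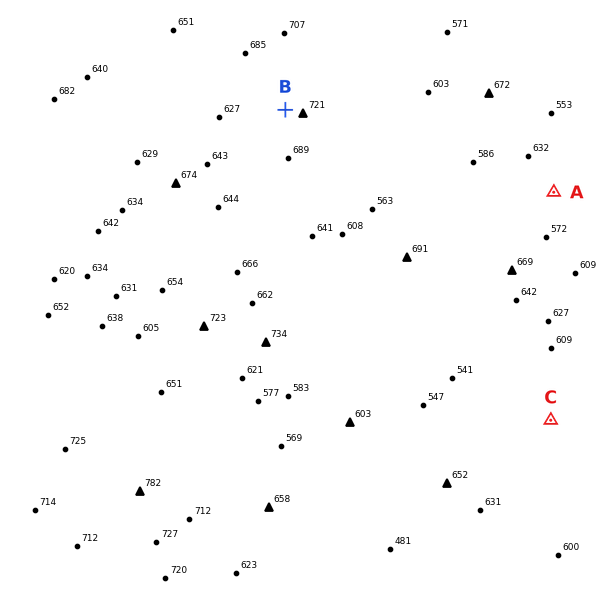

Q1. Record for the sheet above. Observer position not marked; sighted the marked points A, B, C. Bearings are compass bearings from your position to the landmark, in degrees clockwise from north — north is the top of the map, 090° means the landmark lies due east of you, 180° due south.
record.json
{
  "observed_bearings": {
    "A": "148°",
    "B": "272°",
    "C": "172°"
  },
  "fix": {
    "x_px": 508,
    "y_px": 118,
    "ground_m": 650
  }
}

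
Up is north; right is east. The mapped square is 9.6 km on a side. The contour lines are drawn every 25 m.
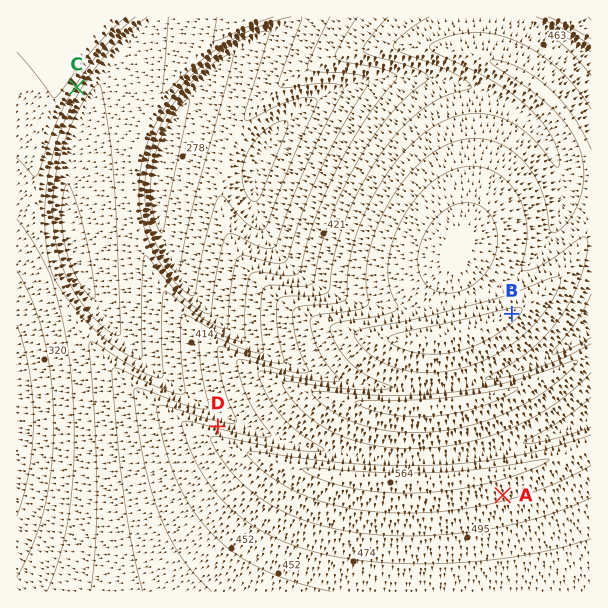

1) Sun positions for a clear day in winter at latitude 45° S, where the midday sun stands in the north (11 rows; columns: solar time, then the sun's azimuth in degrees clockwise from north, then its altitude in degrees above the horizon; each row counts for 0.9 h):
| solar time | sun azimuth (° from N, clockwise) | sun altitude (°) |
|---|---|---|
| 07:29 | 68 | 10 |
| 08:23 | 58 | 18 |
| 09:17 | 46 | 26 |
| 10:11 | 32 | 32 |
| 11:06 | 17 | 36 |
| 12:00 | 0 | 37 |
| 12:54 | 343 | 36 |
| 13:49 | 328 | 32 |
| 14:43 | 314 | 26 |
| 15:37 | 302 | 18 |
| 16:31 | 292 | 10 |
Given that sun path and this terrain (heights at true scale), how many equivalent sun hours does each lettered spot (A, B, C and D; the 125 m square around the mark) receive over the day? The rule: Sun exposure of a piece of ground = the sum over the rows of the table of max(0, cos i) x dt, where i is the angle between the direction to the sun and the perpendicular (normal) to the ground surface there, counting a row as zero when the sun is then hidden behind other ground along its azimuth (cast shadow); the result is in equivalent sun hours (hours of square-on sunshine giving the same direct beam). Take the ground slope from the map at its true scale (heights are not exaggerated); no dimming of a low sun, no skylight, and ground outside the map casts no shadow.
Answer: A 3.8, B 4.3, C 3.4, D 5.4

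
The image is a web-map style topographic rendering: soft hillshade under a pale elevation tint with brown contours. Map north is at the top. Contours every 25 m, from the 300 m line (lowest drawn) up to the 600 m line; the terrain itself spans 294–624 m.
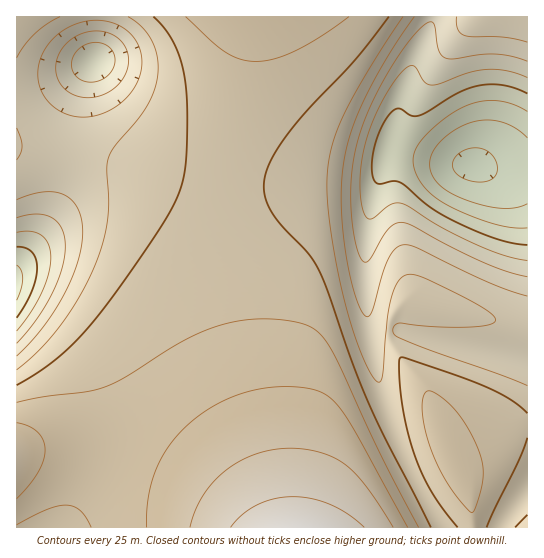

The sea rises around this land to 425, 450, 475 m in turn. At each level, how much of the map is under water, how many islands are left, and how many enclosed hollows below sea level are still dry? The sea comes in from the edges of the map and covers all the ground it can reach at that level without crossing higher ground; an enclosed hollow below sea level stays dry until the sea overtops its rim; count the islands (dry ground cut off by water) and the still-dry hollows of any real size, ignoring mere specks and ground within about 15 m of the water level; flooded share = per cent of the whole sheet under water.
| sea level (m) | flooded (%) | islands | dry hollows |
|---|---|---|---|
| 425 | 14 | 0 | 1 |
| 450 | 19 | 0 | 1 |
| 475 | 34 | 0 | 0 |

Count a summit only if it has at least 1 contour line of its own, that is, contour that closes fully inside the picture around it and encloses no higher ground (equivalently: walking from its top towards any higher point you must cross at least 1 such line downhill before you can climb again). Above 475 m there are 1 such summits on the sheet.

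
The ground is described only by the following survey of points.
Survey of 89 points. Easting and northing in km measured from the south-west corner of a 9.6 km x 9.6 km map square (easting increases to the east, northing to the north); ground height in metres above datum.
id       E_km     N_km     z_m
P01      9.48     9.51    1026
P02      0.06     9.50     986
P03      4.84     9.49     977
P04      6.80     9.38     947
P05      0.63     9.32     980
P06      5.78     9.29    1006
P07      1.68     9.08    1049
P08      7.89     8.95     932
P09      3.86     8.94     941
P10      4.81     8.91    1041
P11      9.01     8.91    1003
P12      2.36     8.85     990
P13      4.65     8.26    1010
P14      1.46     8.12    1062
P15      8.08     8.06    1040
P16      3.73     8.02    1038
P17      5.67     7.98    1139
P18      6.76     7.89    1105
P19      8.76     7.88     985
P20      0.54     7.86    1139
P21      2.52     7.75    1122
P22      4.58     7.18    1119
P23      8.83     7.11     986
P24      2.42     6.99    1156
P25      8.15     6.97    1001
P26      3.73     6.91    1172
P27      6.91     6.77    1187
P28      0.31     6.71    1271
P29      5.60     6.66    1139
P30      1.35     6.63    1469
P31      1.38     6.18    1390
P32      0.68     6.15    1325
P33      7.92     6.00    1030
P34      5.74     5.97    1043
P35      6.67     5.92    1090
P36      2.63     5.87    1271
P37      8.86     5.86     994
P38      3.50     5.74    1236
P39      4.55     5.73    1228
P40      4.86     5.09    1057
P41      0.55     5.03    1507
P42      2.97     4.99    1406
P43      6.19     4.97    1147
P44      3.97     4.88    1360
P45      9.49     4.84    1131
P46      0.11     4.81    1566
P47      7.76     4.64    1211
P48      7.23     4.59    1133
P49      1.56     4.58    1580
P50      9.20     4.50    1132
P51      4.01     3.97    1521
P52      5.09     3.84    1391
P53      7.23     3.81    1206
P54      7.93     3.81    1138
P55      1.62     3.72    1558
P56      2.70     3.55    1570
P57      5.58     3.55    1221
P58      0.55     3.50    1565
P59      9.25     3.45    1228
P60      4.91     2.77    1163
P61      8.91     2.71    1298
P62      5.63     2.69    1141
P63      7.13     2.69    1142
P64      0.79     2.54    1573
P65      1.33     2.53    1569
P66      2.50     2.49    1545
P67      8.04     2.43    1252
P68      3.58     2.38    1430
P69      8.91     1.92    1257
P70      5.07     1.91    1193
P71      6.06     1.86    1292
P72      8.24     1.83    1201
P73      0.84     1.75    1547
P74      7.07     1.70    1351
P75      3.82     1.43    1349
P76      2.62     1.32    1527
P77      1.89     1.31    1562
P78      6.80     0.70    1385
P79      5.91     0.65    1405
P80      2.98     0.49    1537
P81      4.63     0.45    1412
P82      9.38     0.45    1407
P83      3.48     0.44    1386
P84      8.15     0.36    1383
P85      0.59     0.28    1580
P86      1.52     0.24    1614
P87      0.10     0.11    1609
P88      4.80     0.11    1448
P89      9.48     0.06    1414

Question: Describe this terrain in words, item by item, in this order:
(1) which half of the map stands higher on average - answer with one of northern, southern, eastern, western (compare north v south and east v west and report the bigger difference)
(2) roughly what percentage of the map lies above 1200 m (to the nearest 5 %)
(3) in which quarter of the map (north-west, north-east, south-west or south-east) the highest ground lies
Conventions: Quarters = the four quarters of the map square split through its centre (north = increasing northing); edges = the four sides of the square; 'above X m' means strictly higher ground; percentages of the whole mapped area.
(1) The southern half stands higher on average than the northern half.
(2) About 50 % of the map lies above 1200 m.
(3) Look to the south-west quarter for the highest ground.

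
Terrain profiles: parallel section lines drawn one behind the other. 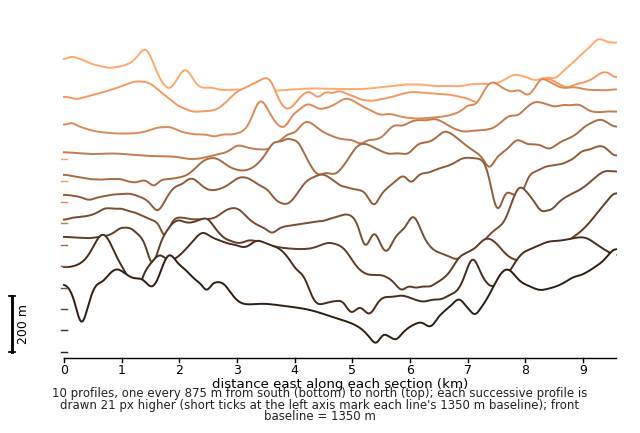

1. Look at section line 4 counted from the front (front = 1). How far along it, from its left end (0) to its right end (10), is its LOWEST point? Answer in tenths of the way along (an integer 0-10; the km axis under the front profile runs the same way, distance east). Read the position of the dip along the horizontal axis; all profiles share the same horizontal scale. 7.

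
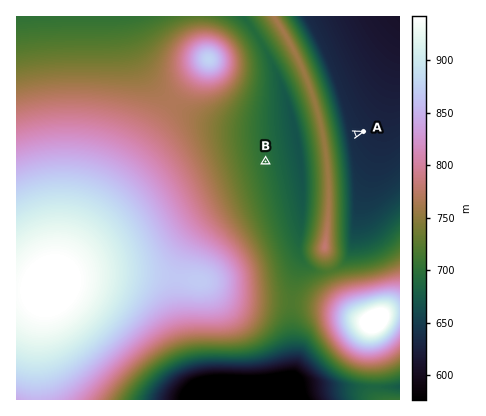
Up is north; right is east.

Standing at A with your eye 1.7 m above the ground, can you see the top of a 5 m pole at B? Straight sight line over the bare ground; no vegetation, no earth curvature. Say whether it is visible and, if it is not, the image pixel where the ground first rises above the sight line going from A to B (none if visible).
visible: false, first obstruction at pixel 347 137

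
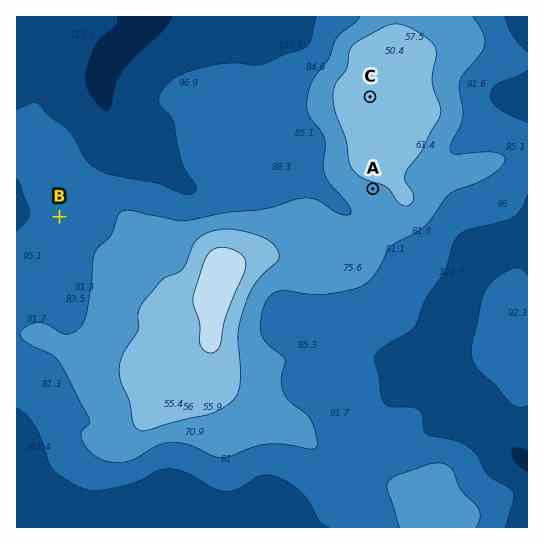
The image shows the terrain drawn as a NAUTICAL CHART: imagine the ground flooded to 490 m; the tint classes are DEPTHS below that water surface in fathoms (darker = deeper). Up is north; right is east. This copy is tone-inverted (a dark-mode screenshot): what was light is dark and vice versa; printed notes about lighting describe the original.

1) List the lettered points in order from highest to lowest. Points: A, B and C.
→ C A B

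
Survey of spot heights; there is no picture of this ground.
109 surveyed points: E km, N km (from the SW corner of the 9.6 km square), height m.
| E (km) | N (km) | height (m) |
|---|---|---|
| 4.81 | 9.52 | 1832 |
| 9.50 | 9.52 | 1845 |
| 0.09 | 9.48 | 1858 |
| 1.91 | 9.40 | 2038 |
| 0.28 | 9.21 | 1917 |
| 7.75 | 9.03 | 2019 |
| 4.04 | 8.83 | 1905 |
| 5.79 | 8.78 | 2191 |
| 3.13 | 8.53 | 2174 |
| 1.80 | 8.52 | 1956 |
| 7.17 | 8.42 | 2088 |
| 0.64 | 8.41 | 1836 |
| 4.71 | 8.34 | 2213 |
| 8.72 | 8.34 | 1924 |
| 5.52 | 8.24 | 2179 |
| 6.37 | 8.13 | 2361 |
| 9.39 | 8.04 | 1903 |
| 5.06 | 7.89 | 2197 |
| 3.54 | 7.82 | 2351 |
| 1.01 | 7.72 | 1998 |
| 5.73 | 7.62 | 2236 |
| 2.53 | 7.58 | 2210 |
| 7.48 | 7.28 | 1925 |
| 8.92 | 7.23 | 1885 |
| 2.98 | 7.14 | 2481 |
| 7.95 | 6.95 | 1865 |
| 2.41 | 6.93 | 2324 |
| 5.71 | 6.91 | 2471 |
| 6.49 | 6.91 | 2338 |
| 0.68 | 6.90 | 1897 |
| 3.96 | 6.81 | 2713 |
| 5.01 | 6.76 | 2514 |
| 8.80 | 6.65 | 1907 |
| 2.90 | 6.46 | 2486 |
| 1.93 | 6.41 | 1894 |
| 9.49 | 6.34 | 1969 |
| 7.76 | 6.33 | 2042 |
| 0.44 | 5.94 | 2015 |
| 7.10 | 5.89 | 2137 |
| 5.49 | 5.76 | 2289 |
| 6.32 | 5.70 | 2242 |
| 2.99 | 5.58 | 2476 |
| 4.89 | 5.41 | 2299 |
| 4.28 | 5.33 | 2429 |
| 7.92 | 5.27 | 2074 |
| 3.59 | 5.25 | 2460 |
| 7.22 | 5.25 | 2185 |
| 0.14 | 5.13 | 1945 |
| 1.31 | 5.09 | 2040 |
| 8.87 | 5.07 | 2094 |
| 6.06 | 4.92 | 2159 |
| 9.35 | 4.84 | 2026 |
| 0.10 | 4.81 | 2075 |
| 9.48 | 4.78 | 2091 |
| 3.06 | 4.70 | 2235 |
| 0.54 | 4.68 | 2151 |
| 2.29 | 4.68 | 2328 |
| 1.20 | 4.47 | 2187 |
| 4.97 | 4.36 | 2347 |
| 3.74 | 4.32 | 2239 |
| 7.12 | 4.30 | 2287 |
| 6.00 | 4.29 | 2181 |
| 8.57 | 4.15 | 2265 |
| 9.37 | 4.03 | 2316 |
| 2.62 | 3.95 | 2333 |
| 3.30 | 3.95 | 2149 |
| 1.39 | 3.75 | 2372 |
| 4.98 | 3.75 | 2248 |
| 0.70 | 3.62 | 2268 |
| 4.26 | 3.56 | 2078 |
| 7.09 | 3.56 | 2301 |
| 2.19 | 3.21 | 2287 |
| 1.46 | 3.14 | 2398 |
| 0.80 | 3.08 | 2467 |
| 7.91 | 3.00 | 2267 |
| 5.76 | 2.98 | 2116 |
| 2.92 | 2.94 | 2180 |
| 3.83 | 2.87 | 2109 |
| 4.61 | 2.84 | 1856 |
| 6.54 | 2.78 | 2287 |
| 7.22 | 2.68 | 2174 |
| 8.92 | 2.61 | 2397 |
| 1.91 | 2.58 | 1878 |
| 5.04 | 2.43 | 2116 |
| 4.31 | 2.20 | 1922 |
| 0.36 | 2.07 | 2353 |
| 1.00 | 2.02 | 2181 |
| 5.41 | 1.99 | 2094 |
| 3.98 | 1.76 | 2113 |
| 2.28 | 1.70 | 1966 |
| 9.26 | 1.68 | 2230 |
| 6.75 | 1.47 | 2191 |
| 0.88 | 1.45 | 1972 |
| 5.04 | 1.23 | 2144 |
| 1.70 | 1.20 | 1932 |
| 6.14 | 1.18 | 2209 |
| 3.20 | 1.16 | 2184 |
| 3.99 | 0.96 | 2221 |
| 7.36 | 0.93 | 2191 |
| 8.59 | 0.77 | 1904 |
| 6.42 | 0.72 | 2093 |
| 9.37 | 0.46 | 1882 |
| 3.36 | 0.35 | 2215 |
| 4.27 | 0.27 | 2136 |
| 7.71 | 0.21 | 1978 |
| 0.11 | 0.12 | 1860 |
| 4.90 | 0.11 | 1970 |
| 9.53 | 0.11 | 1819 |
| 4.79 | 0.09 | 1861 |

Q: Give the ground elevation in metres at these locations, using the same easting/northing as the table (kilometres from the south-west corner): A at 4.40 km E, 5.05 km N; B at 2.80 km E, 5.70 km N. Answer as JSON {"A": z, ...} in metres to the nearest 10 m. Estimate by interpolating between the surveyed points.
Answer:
{"A": 2340, "B": 2440}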